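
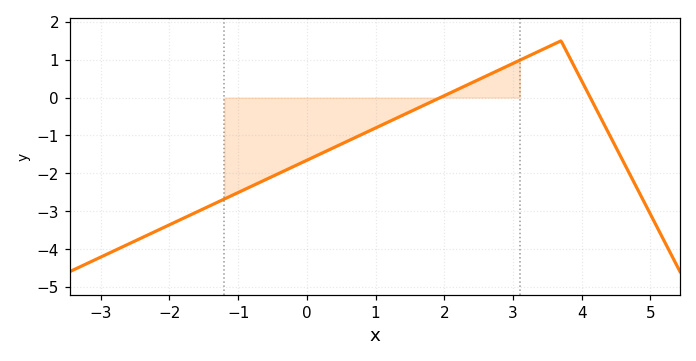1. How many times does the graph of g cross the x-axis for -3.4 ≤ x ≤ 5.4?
2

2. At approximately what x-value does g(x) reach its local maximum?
3.7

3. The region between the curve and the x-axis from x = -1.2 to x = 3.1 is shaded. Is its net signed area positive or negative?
negative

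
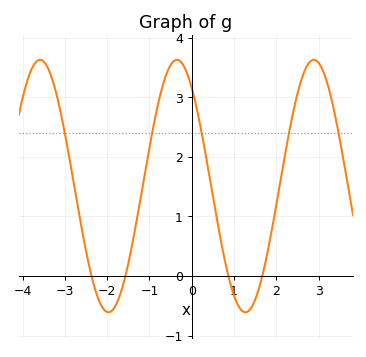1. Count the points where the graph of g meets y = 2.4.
5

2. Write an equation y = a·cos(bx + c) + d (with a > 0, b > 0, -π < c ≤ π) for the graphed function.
y = 2.12cos(1.9x + 0.68) + 1.51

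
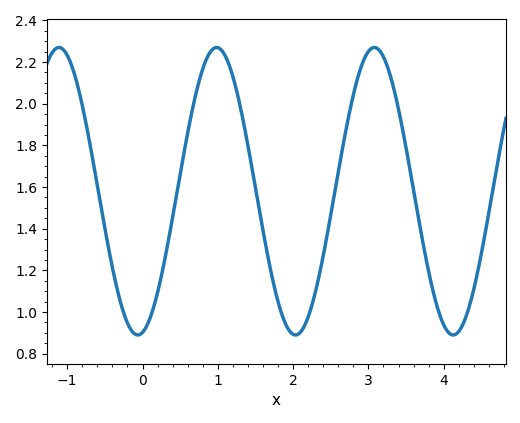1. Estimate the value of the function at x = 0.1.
0.971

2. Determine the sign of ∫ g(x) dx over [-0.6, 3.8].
positive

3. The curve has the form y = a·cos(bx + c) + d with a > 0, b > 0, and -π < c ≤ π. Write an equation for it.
y = 0.69cos(3x - 2.95) + 1.58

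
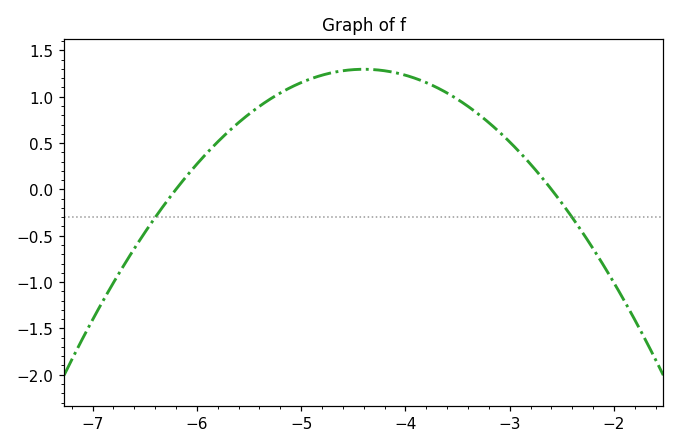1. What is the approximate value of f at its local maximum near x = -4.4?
1.3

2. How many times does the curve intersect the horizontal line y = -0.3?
2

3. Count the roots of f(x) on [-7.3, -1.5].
2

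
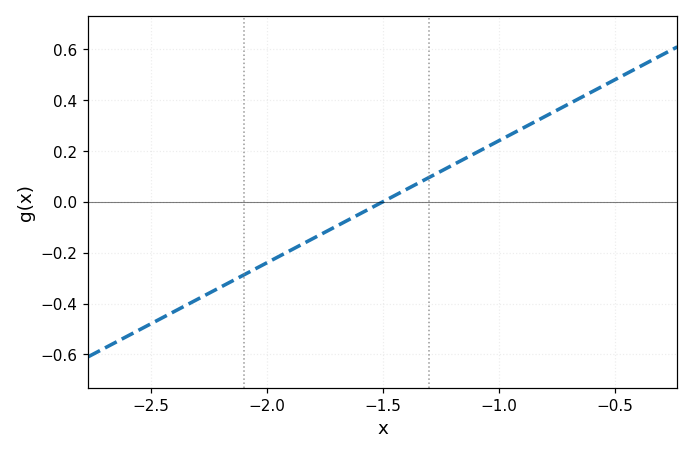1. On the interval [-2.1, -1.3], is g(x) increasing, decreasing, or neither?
increasing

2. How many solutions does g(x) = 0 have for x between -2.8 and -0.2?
1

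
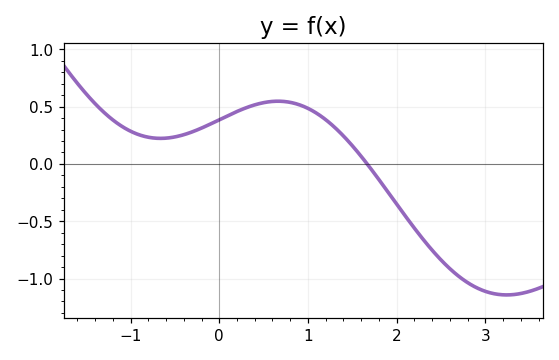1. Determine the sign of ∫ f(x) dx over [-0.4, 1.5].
positive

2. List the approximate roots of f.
1.67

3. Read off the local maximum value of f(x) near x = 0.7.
0.547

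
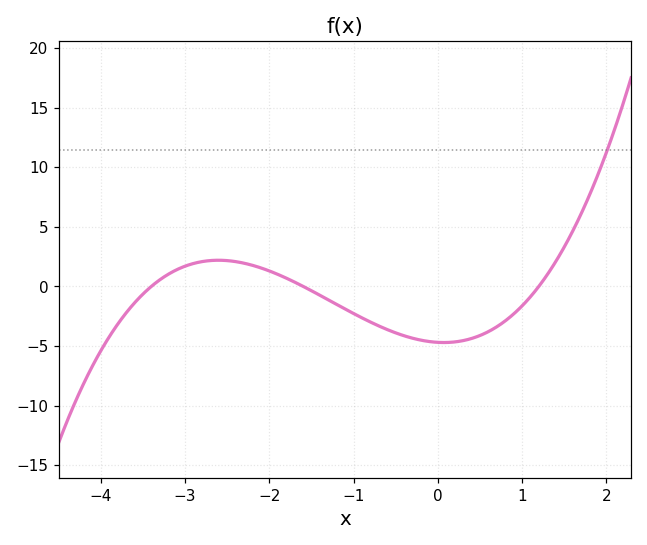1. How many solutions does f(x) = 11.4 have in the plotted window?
1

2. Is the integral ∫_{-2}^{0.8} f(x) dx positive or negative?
negative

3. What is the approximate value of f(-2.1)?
1.54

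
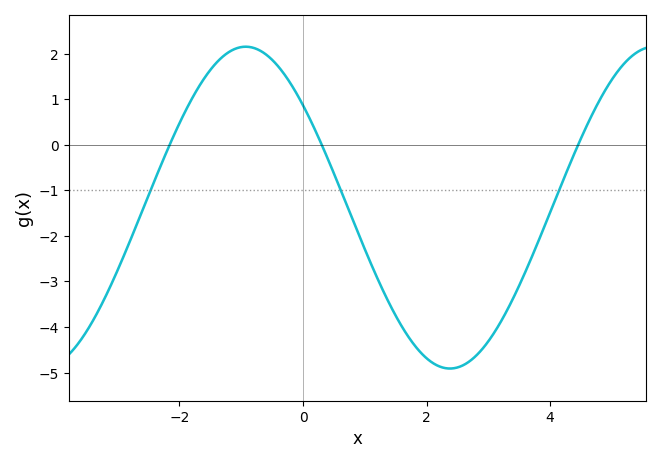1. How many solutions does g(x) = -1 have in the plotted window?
3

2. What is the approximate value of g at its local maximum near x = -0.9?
2.15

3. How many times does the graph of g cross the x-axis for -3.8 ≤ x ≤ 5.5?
3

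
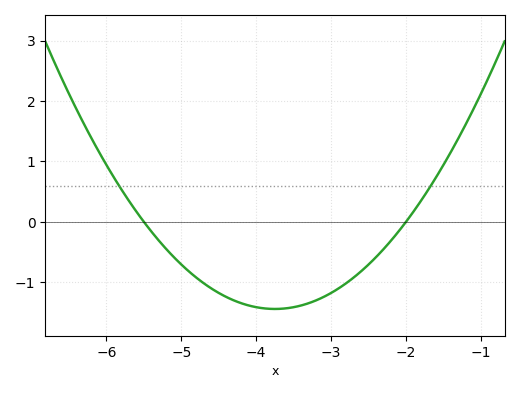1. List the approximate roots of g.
-5.5, -2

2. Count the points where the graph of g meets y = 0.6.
2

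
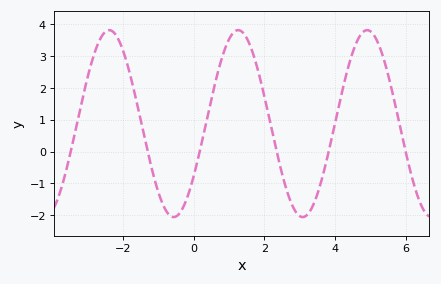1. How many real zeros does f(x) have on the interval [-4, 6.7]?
6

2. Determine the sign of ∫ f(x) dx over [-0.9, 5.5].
positive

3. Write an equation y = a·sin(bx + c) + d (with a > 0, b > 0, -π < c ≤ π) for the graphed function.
y = 2.94sin(1.72x - 0.592) + 0.88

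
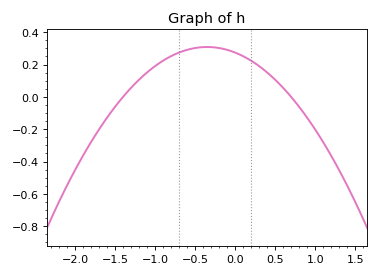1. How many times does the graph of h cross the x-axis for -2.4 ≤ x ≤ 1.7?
2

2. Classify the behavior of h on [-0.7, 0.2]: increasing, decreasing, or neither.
neither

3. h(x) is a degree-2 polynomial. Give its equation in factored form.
y = -0.28(x + 1.4)(x - 0.7)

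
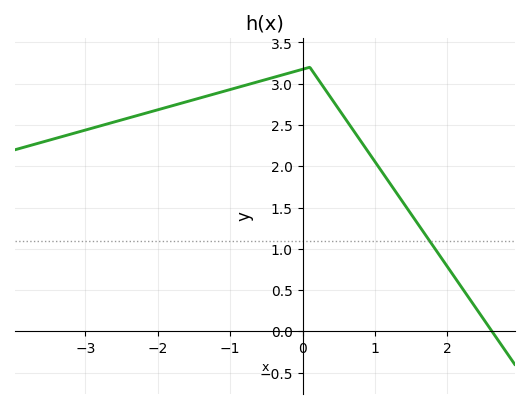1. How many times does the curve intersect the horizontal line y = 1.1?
1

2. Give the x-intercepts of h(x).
2.61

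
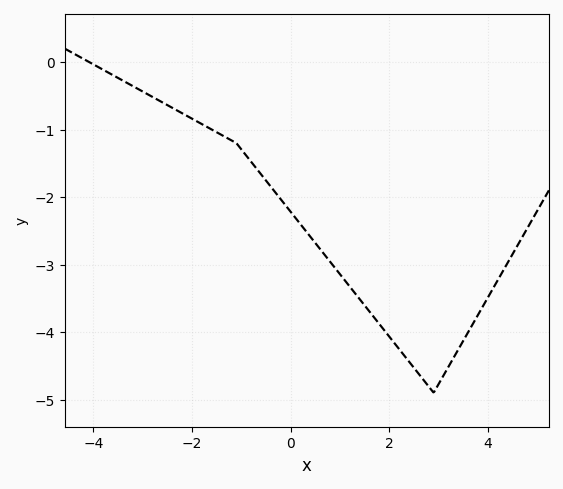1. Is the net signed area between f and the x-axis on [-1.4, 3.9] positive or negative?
negative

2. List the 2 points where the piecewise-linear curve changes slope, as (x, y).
(-1.1, -1.2); (2.9, -4.9)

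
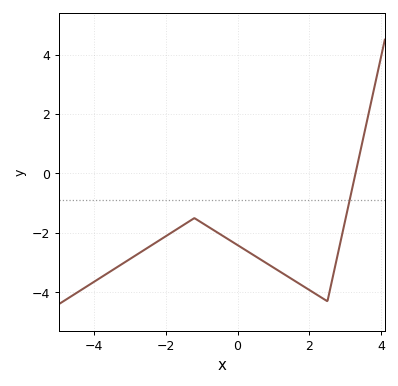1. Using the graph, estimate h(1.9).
-3.85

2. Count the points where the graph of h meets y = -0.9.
1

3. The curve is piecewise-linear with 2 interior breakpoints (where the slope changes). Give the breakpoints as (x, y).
(-1.2, -1.5); (2.5, -4.3)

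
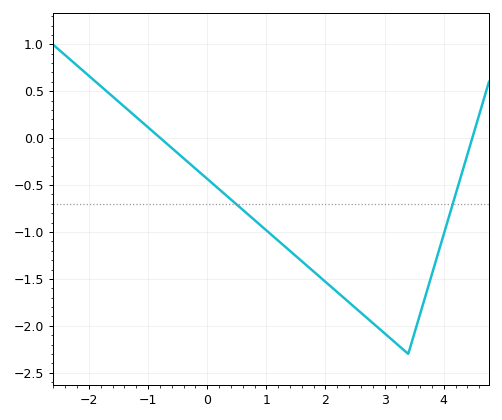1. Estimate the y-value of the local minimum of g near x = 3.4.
-2.3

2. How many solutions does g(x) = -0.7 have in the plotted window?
2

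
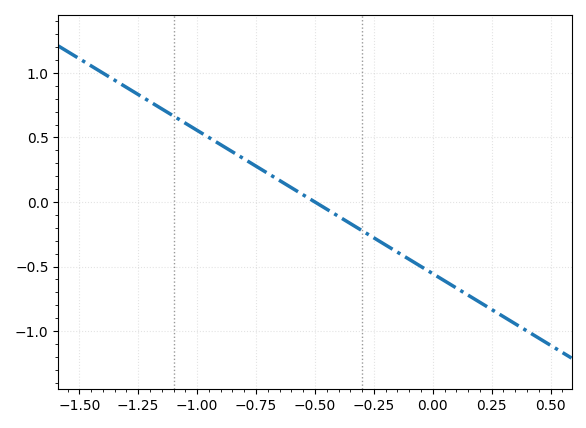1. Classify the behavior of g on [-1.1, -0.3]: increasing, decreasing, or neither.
decreasing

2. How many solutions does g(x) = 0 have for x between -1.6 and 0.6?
1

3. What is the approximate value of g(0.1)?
-0.65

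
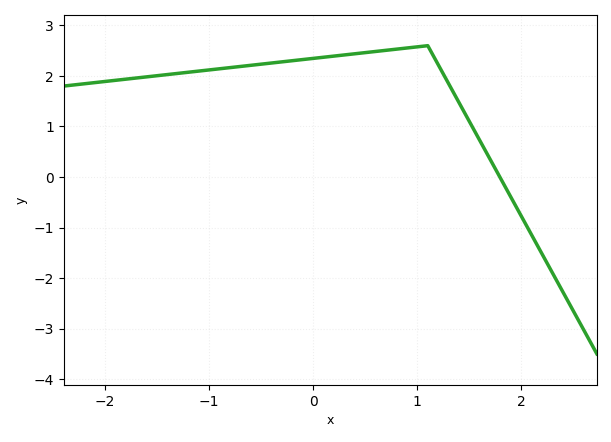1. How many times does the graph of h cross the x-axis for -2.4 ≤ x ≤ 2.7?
1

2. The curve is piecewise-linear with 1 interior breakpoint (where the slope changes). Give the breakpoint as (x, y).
(1.1, 2.6)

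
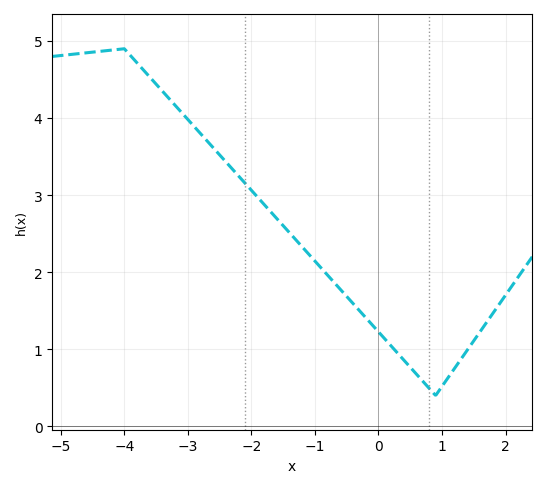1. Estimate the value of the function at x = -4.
4.9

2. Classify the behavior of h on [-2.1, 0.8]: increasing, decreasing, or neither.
decreasing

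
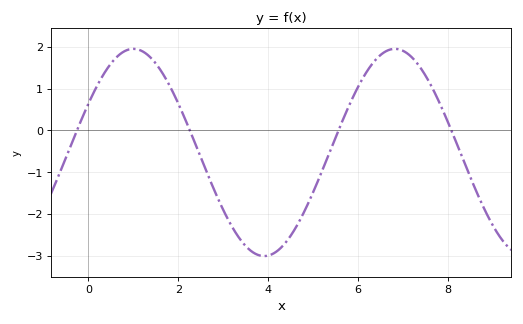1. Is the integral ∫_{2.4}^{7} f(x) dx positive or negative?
negative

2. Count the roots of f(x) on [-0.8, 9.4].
4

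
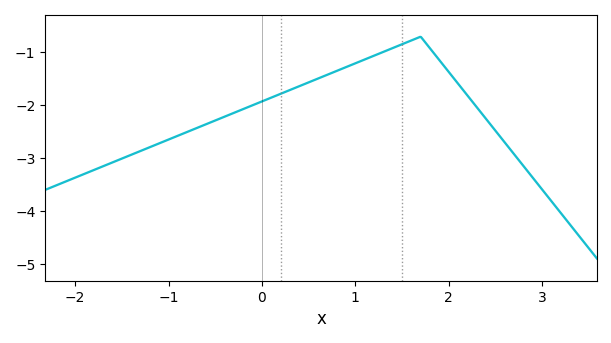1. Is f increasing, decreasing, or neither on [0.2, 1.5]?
increasing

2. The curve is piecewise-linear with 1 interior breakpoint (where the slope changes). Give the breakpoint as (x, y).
(1.7, -0.7)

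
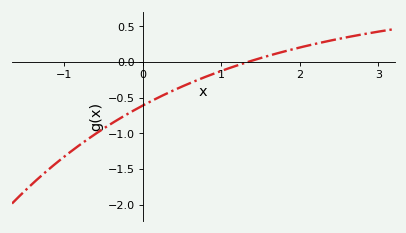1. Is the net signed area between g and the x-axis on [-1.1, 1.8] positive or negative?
negative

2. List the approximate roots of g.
1.3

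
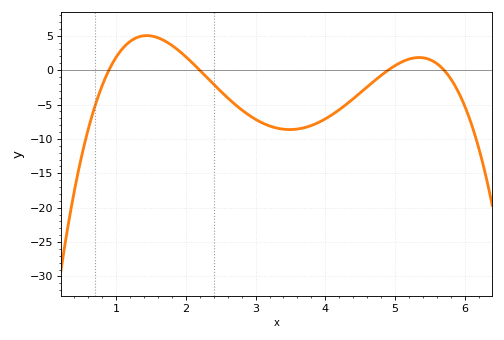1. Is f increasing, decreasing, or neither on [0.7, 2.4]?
neither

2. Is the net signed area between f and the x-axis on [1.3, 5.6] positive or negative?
negative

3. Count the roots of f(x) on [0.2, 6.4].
4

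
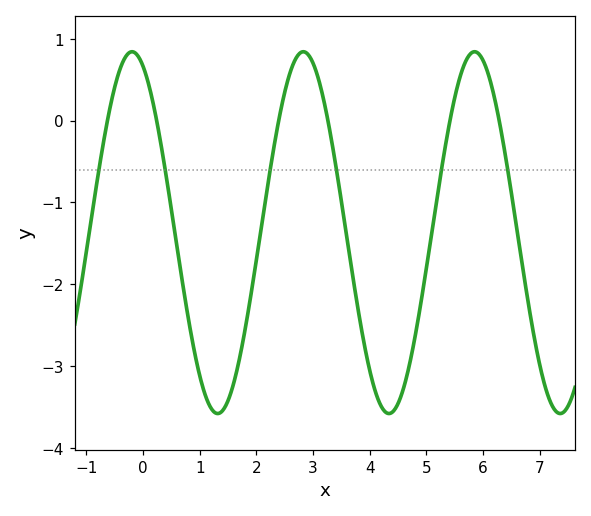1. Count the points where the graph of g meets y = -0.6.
6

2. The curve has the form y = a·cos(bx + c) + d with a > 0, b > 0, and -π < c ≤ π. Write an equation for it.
y = 2.21cos(2.08x + 0.402) - 1.37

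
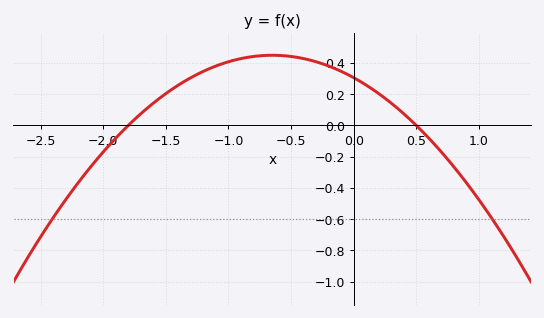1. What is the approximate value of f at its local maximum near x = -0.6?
0.45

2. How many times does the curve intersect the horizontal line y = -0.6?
2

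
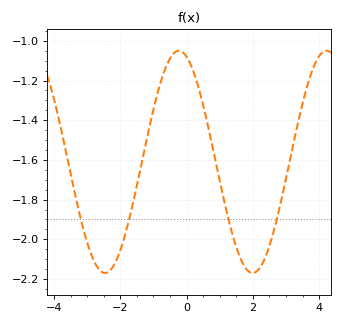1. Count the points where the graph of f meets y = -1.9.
4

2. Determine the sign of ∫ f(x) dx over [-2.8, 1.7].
negative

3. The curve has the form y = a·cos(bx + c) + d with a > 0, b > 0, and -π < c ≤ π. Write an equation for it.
y = 0.56cos(1.4x + 0.33) - 1.61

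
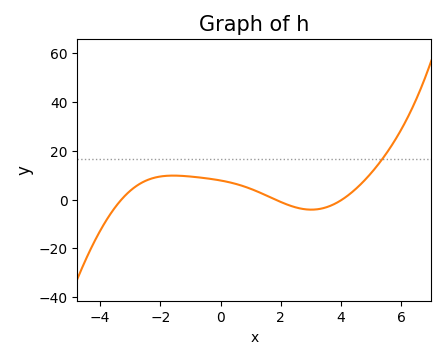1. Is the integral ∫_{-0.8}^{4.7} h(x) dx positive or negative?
positive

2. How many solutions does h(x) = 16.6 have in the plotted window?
1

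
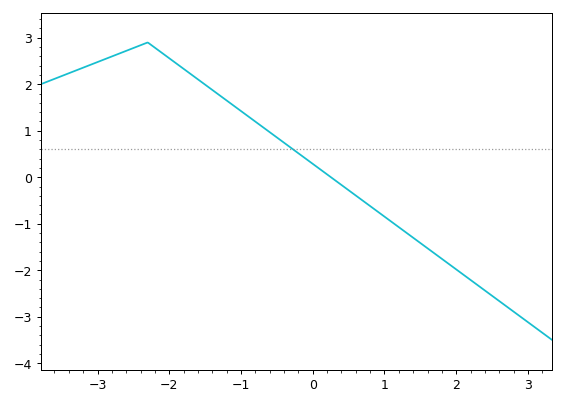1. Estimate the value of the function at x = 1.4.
-1.3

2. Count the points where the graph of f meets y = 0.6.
1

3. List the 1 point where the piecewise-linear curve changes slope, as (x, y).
(-2.3, 2.9)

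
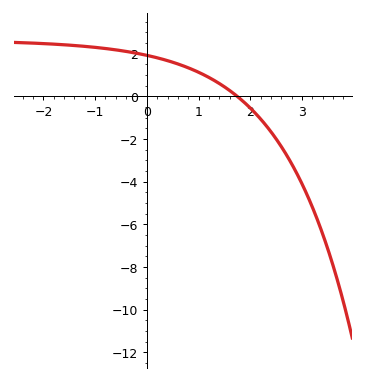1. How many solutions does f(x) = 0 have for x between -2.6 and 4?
1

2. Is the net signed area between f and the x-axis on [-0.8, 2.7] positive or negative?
positive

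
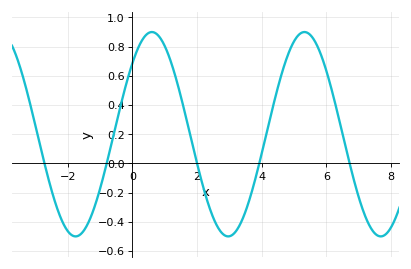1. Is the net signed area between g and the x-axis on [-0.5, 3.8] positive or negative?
positive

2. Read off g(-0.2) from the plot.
0.539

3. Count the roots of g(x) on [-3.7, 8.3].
5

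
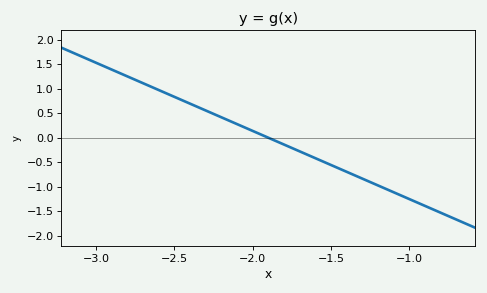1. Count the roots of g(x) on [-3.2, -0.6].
1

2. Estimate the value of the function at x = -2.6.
0.95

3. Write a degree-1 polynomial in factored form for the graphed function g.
y = -1.39(x + 1.9)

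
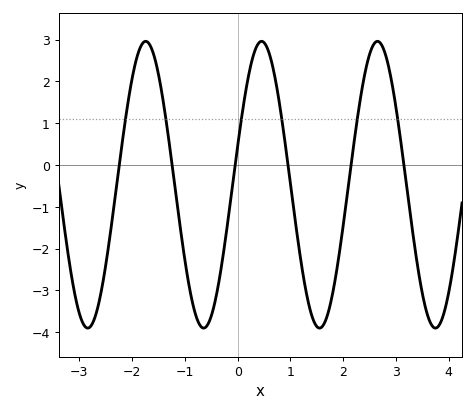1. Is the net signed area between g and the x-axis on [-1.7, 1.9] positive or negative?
negative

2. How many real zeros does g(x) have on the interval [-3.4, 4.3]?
6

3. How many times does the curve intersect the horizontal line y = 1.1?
6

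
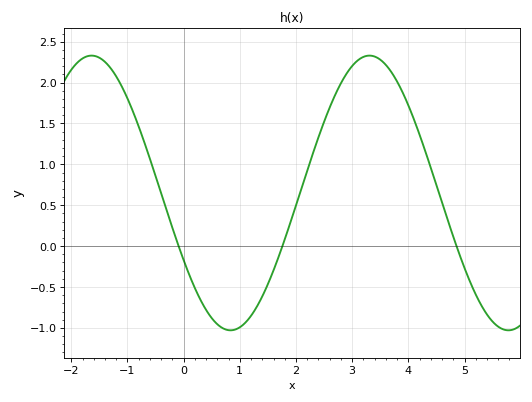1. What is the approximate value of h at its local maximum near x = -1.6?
2.33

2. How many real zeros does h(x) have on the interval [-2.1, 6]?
3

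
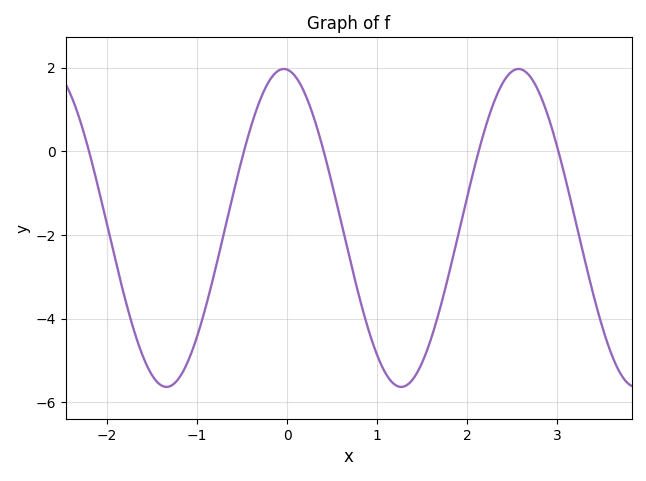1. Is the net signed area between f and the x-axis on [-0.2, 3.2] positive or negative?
negative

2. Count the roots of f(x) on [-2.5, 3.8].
5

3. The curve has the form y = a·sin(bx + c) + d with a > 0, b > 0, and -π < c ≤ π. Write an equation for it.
y = 3.8sin(2.41x + 1.66) - 1.83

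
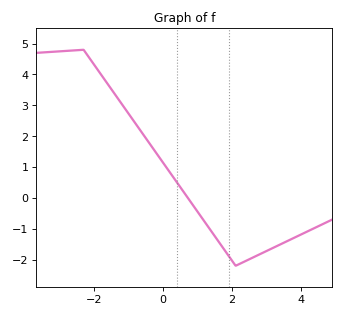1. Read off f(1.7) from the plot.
-1.56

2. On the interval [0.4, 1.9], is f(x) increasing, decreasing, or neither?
decreasing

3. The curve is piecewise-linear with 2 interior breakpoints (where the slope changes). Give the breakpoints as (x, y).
(-2.3, 4.8); (2.1, -2.2)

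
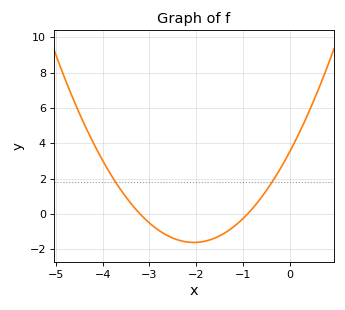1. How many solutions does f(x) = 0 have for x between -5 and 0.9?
2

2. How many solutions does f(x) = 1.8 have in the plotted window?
2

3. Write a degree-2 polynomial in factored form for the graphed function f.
y = 1.22(x + 3.2)(x + 0.9)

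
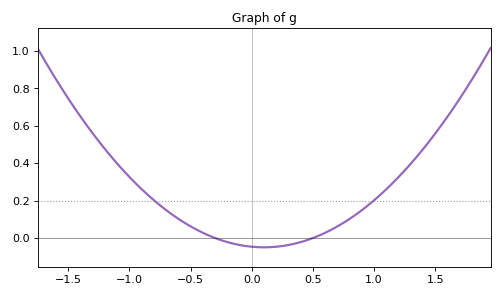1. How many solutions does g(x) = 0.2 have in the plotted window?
2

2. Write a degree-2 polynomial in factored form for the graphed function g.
y = 0.31(x + 0.3)(x - 0.5)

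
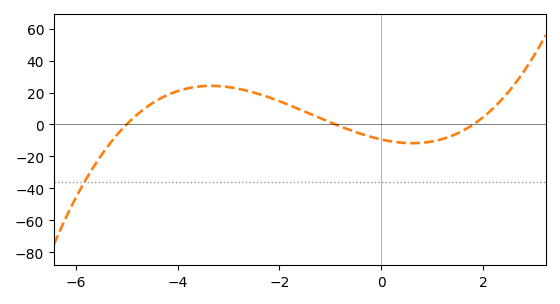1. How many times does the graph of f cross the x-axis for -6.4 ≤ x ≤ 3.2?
3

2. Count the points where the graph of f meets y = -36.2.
1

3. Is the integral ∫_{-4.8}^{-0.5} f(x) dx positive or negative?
positive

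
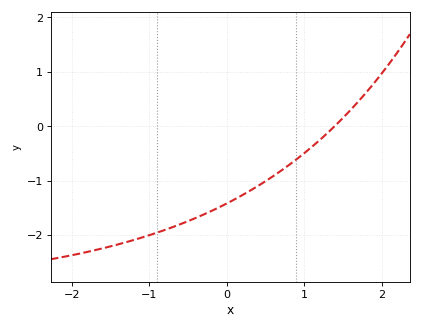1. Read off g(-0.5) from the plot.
-1.7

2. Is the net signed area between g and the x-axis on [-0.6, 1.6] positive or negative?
negative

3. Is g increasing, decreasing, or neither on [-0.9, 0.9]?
increasing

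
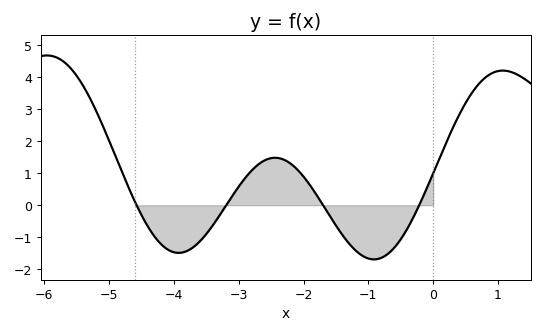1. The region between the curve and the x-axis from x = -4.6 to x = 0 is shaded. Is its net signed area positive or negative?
negative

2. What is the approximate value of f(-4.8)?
1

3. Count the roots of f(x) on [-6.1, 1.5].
4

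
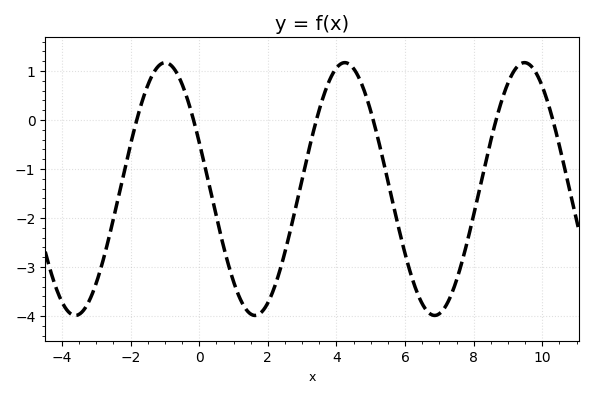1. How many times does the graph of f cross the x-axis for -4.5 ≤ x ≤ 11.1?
6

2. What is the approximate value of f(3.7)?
0.64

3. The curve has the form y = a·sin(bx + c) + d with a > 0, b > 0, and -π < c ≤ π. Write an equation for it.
y = 2.58sin(1.2x + 2.76) - 1.41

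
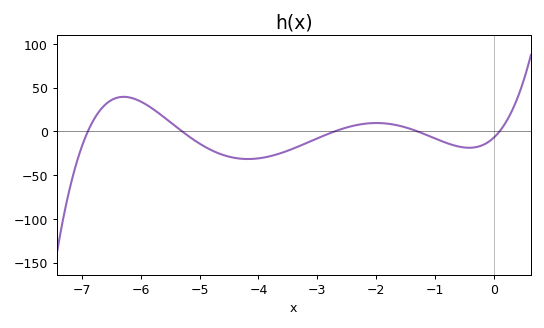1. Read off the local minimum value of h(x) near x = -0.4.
-20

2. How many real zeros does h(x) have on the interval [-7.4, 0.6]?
5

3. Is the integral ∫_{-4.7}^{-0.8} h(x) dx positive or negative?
negative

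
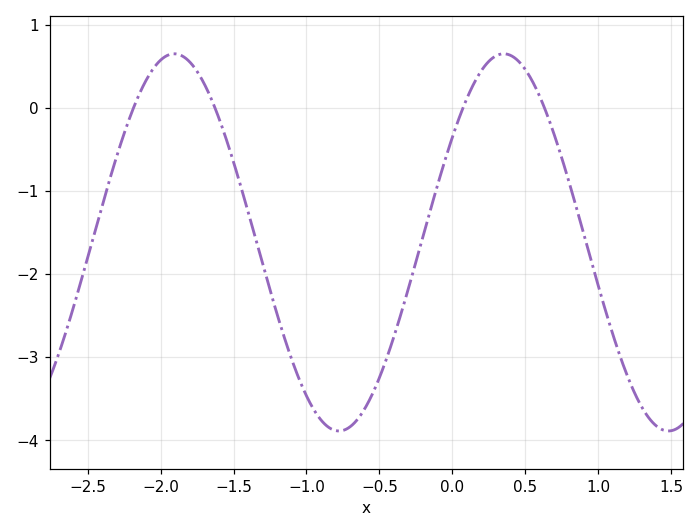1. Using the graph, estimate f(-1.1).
-3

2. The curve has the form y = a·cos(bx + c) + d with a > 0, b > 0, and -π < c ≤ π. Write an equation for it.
y = 2.27cos(2.8x - 0.98) - 1.62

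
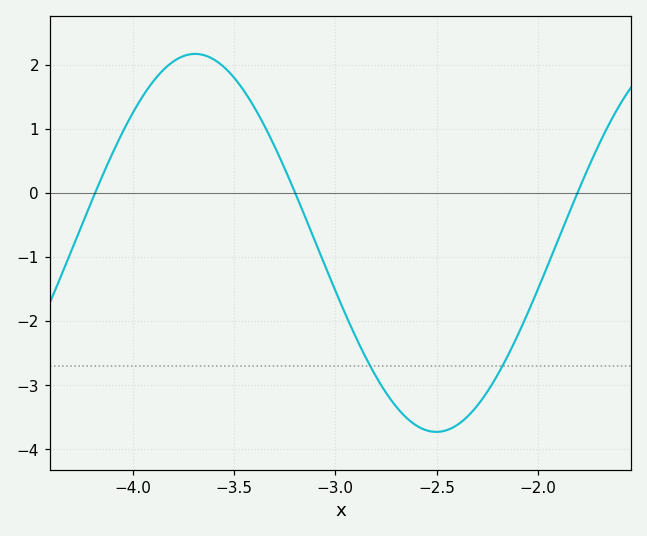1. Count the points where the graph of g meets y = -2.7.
2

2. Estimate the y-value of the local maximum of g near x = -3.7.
2.17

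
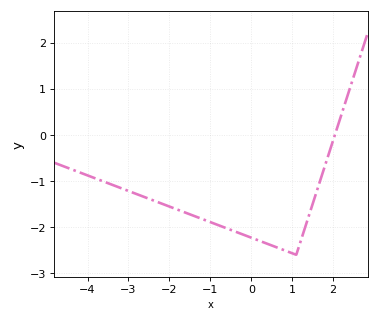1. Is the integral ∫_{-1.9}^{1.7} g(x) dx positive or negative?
negative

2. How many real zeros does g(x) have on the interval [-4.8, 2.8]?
1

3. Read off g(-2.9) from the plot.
-1.25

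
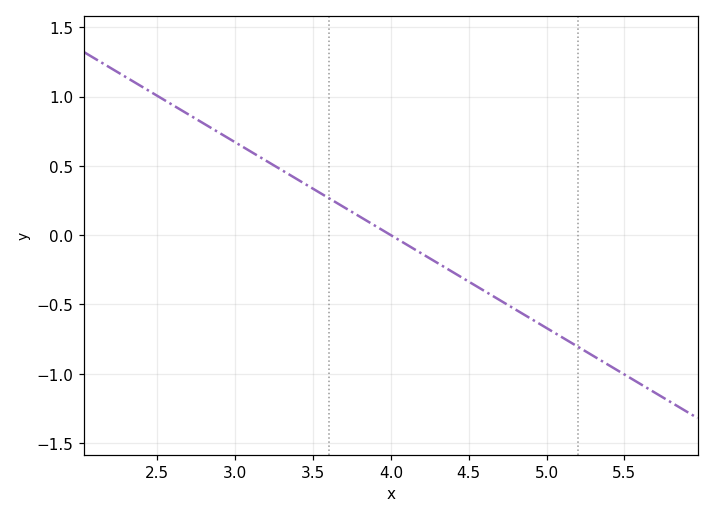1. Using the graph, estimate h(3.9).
0.067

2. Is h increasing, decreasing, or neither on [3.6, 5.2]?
decreasing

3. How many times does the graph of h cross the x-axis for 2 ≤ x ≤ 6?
1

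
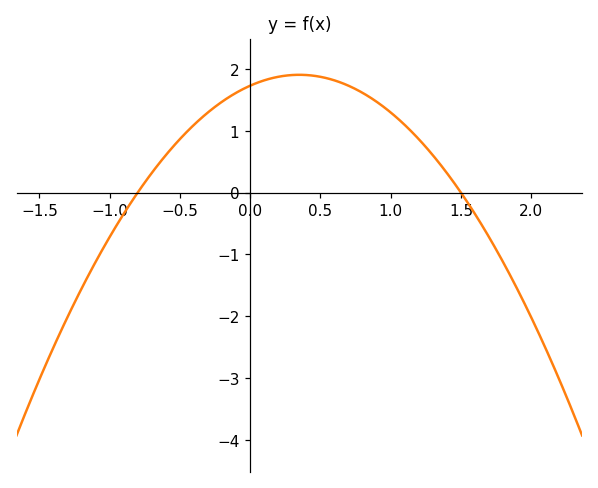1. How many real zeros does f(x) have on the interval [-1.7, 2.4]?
2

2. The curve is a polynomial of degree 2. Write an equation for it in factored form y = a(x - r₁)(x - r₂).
y = -1.44(x + 0.8)(x - 1.5)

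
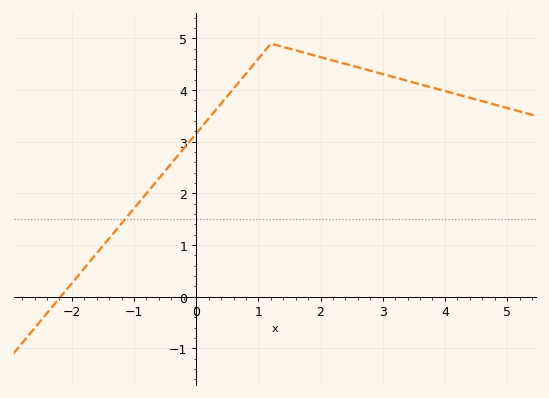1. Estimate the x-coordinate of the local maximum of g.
1.2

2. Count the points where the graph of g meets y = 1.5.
1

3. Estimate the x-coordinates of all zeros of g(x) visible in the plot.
-2.2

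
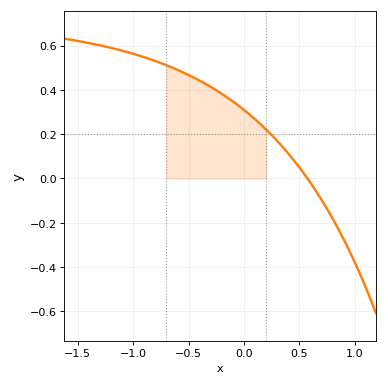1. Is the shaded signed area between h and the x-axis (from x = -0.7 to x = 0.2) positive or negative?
positive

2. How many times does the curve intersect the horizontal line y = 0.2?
1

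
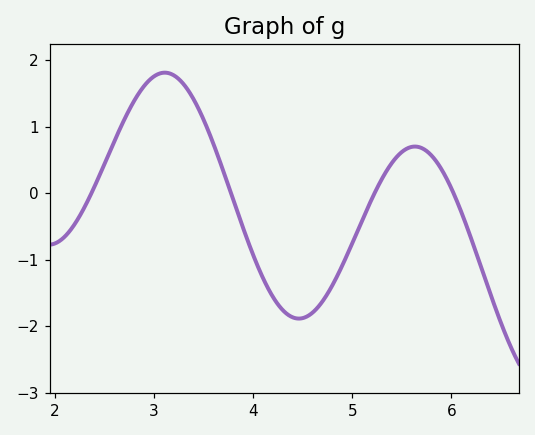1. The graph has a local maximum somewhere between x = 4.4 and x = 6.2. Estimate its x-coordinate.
5.63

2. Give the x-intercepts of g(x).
2.37, 3.78, 5.23, 6.02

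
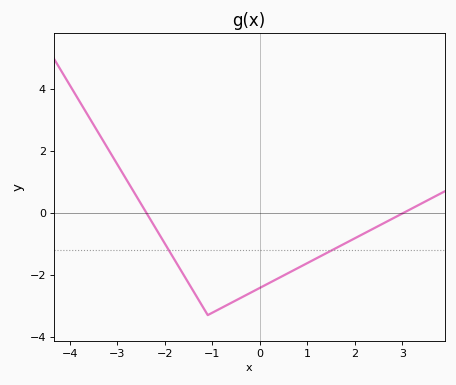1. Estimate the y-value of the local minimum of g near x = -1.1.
-3.3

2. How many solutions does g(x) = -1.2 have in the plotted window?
2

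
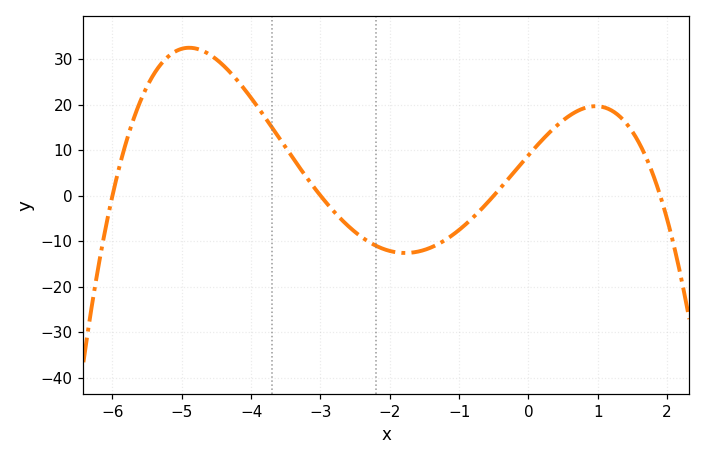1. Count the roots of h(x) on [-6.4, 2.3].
4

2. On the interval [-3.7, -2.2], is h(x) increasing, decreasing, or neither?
decreasing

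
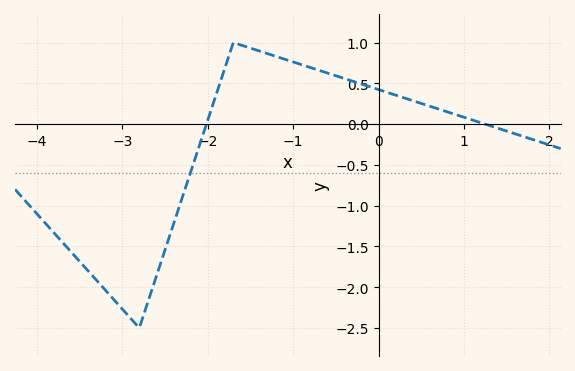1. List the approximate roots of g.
-2.01, 1.25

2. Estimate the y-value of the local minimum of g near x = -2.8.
-2.5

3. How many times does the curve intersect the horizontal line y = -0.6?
1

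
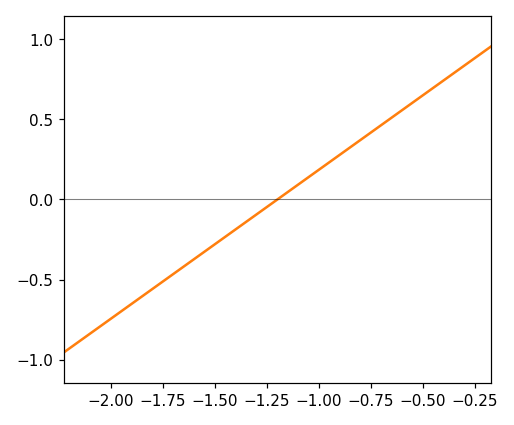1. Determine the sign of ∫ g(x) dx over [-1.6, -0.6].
positive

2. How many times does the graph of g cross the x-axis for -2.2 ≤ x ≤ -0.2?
1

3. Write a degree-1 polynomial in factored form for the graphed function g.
y = 0.93(x + 1.2)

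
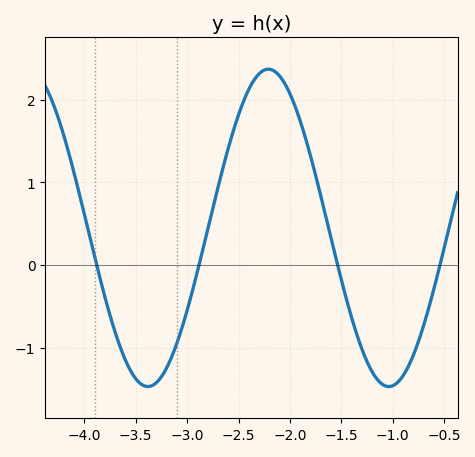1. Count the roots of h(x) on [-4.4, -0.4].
4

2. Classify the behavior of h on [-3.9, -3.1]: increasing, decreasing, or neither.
neither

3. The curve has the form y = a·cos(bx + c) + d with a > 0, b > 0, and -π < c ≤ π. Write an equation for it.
y = 1.92cos(2.68x - 0.36) + 0.45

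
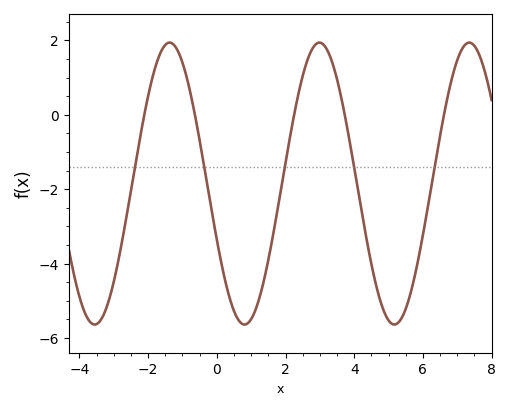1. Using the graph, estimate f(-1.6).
1.74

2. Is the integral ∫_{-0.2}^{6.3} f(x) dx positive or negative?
negative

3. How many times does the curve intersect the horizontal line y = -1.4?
5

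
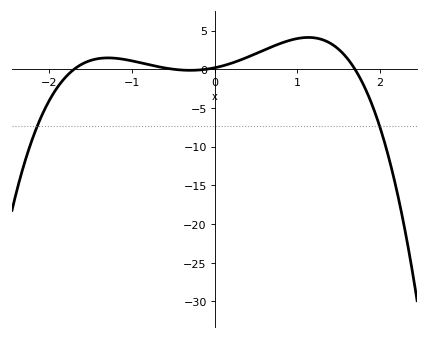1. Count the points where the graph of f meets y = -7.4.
2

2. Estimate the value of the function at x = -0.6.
0.161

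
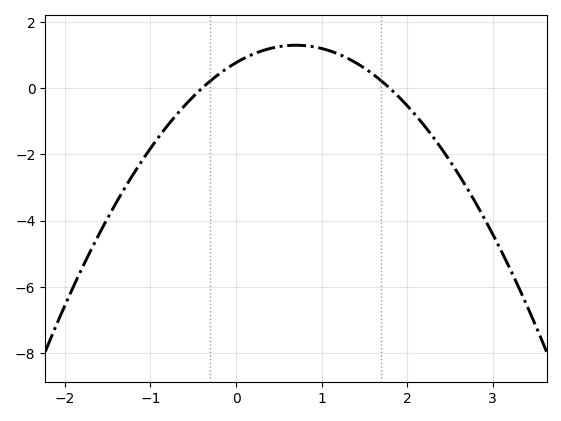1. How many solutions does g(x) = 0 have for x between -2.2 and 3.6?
2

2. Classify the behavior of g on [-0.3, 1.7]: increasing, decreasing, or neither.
neither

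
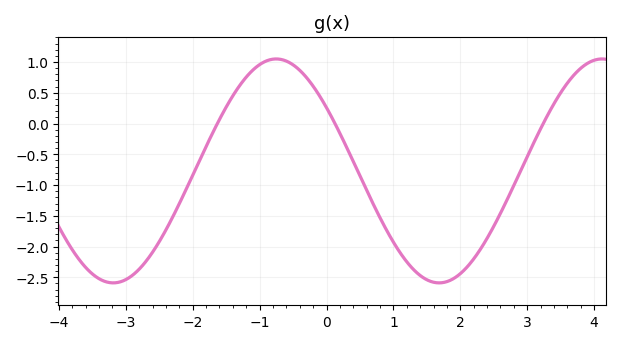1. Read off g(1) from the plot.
-1.93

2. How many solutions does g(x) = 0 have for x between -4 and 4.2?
3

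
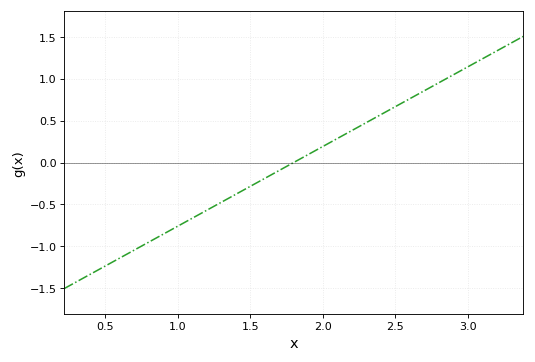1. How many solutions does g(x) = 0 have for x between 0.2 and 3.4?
1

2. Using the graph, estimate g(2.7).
0.855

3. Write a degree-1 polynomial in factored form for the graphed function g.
y = 0.95(x - 1.8)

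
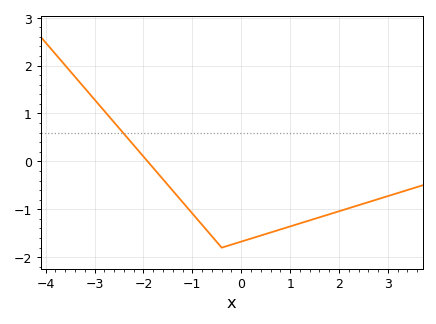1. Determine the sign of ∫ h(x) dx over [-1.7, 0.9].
negative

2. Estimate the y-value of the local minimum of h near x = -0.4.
-1.8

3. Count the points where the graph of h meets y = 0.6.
1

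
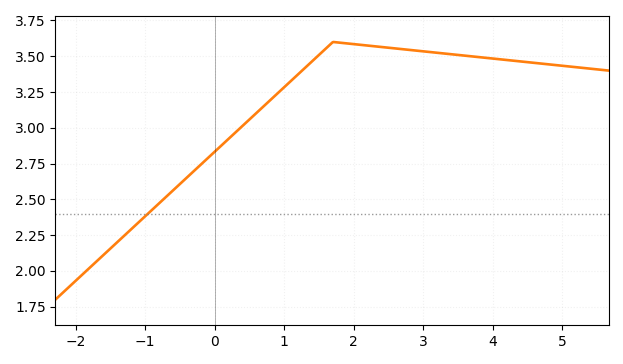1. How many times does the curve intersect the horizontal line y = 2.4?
1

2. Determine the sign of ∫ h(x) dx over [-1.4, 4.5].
positive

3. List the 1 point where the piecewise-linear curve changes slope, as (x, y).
(1.7, 3.6)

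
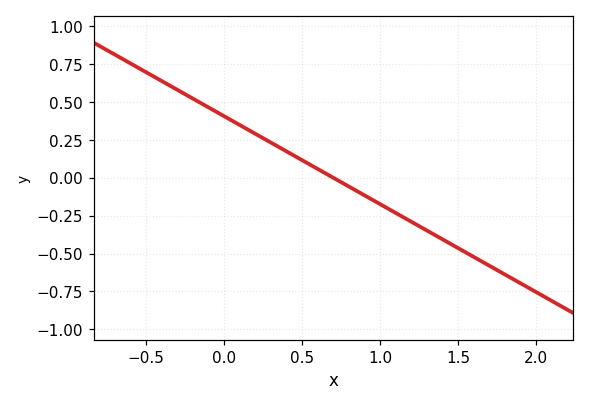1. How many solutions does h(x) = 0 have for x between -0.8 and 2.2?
1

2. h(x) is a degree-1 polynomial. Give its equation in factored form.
y = -0.58(x - 0.7)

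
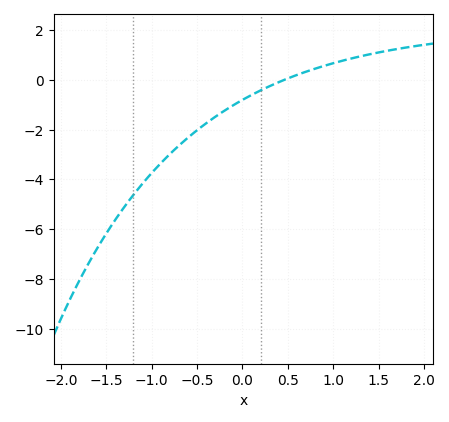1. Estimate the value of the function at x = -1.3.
-5.11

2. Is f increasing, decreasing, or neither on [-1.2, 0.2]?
increasing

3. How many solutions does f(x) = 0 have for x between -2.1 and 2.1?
1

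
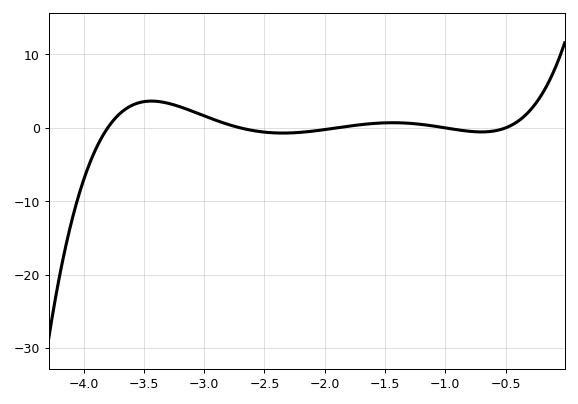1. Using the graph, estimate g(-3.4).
3.62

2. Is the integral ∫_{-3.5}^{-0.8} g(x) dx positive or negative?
positive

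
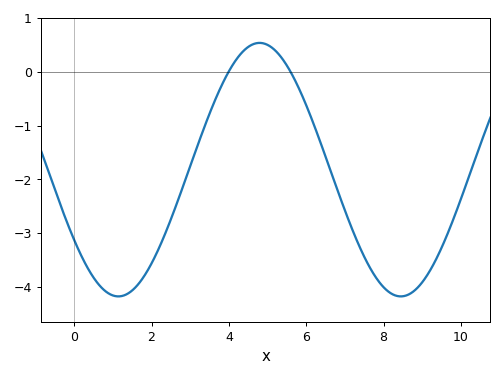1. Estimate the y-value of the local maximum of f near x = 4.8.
0.54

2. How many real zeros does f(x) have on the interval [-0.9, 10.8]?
2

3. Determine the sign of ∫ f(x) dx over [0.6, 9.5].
negative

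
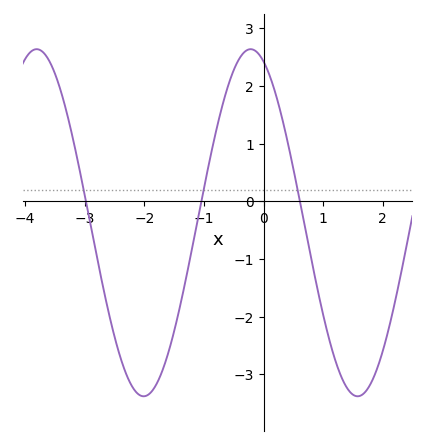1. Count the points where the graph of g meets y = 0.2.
3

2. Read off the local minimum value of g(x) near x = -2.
-3.38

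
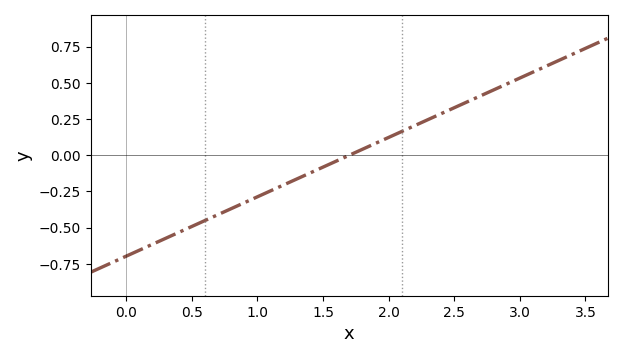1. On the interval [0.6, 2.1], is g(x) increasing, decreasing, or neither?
increasing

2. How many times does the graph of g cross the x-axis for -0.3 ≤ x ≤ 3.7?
1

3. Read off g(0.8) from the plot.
-0.36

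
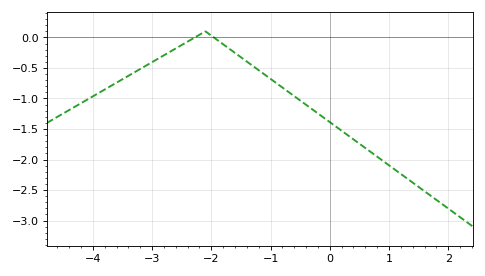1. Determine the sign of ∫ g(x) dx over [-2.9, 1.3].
negative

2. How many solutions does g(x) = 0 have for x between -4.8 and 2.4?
2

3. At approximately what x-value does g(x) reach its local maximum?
-2.1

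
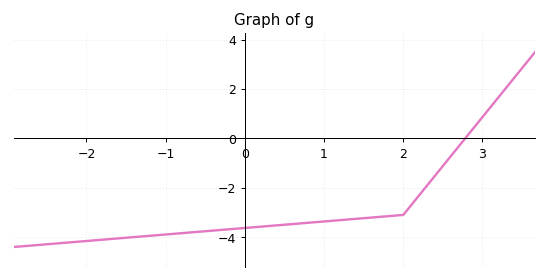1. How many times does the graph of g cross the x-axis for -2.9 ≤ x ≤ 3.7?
1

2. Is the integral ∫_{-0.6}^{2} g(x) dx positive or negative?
negative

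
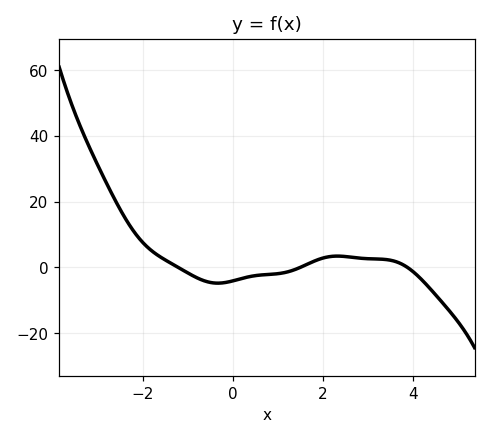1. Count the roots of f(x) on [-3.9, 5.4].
3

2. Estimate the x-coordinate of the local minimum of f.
-0.327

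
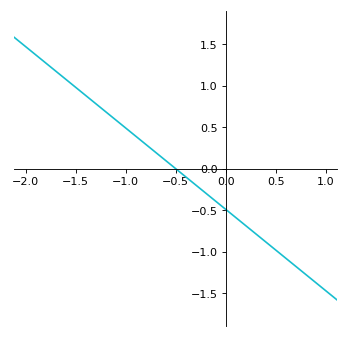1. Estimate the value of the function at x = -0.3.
-0.196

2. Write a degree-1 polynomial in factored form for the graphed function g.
y = -0.98(x + 0.5)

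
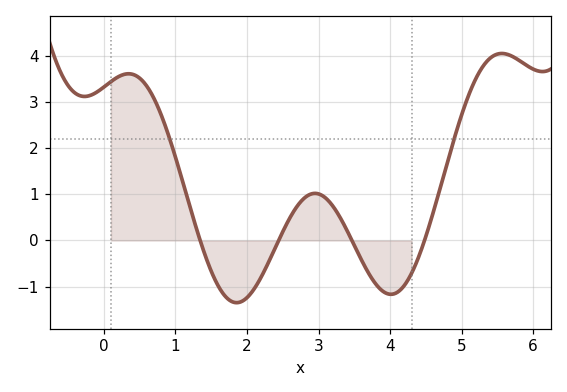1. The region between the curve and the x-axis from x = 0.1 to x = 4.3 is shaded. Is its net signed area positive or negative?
positive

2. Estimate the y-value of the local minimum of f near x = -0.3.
3.1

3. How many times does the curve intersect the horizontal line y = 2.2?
2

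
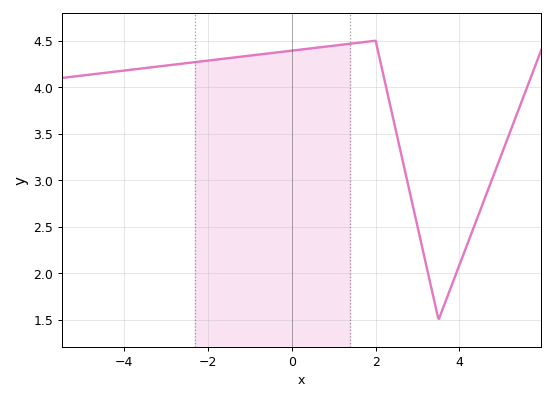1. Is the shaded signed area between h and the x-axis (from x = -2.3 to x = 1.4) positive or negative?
positive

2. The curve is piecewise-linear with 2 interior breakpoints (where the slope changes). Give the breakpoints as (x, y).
(2, 4.5); (3.5, 1.5)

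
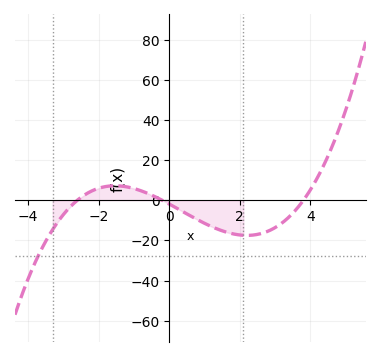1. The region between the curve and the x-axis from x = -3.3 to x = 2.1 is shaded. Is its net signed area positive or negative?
negative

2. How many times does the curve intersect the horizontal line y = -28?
1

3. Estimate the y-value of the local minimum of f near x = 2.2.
-17.5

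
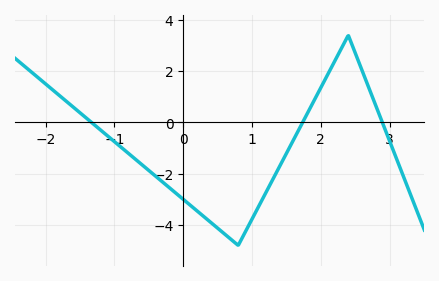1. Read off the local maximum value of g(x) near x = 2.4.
3.4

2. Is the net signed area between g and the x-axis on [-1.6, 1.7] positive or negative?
negative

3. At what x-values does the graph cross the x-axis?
-1.3, 1.7, 2.9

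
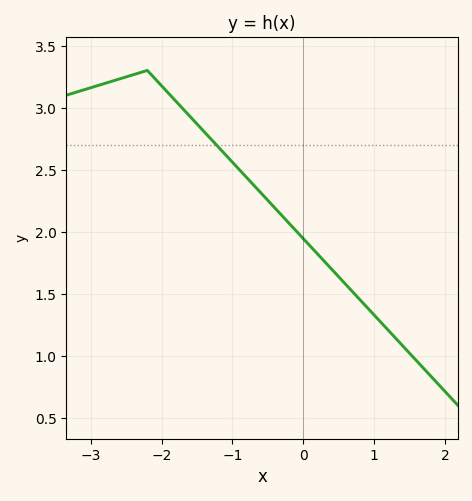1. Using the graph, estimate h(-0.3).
2.15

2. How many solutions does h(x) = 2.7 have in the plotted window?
1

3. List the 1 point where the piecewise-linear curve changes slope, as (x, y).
(-2.2, 3.3)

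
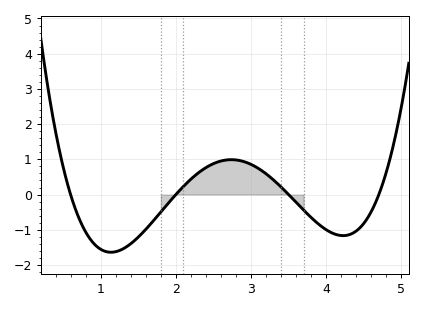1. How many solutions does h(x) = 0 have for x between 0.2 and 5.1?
4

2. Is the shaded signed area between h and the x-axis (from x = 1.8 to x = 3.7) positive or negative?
positive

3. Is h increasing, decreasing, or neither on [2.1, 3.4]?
neither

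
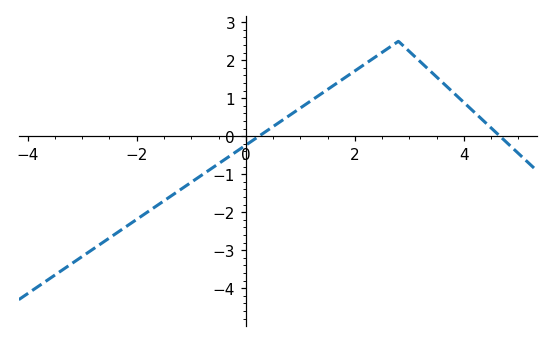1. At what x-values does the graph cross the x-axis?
0.24, 4.66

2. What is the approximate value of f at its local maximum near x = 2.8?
2.5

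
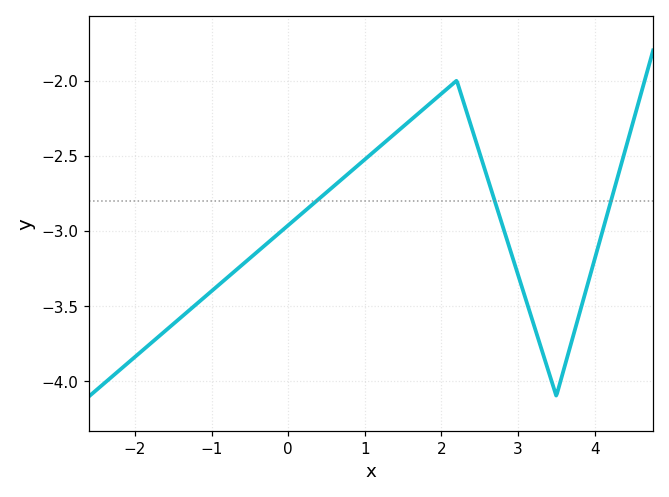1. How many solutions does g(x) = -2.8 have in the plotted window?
3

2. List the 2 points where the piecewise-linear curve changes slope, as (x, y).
(2.2, -2); (3.5, -4.1)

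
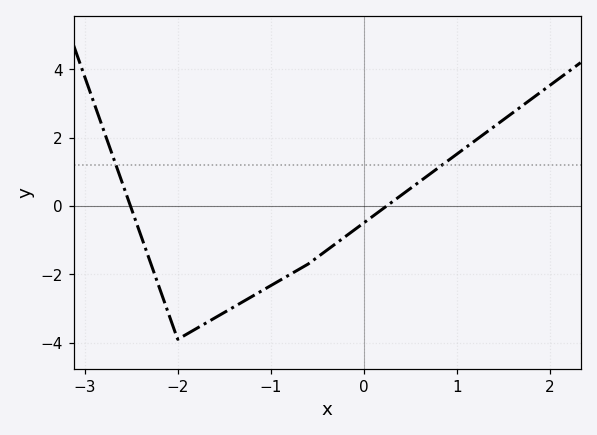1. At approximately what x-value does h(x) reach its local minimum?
-2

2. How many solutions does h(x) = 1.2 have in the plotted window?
2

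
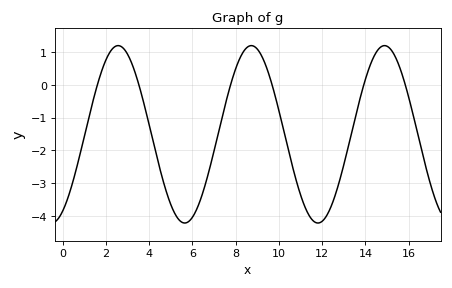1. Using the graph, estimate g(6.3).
-3.6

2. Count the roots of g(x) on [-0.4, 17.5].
6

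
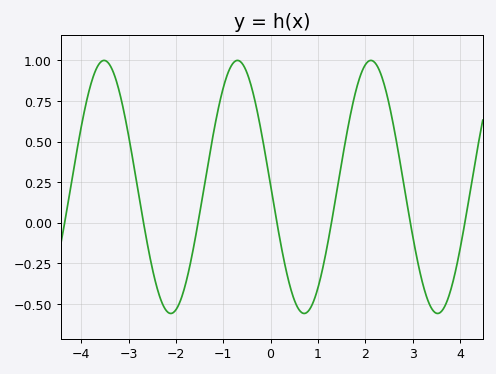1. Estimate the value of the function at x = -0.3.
0.72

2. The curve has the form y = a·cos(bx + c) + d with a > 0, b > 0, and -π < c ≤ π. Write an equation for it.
y = 0.78cos(2.2x + 1.6) + 0.22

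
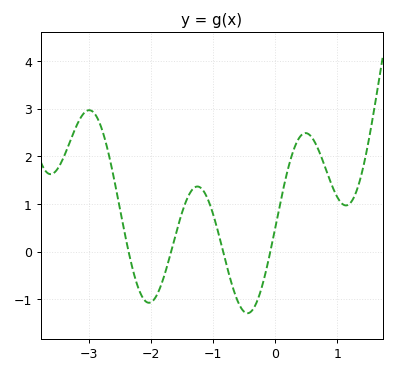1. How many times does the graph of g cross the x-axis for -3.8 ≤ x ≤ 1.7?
4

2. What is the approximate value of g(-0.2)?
-0.7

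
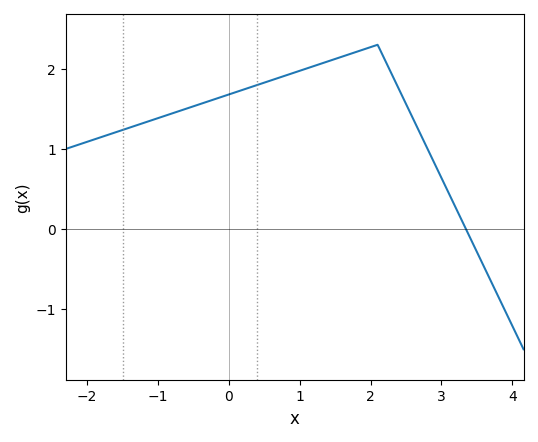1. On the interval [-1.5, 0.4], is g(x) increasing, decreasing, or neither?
increasing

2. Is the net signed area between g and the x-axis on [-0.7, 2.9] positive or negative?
positive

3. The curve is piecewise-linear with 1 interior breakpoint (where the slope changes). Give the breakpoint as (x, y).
(2.1, 2.3)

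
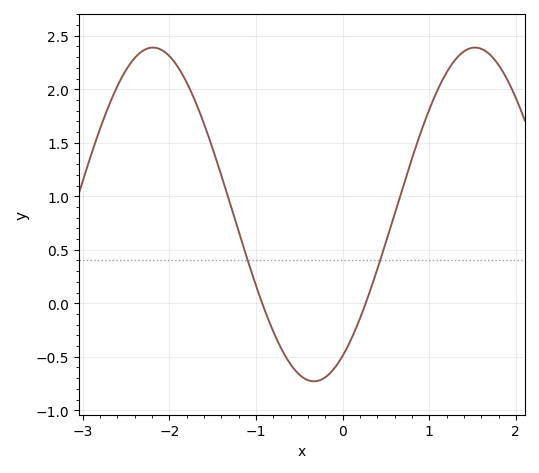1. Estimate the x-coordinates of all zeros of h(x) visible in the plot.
-0.9, 0.3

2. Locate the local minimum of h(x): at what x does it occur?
-0.3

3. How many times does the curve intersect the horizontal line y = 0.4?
2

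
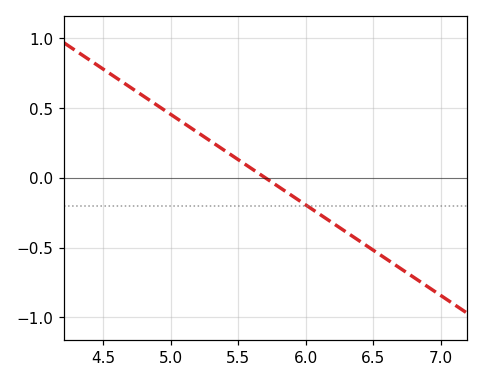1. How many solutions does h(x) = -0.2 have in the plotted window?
1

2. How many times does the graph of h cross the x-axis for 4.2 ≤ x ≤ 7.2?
1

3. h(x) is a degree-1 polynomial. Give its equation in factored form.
y = -0.65(x - 5.7)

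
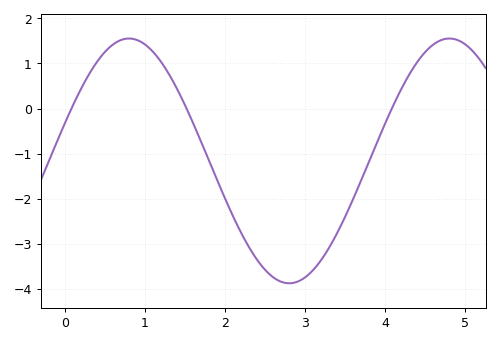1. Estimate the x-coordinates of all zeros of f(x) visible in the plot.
0.1, 1.5, 4.1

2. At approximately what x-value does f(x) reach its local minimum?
2.8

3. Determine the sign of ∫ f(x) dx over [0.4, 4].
negative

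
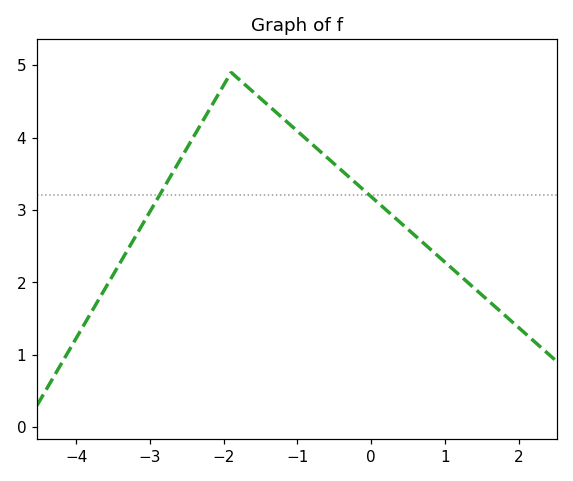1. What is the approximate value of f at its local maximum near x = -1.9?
4.9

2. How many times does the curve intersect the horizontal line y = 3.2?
2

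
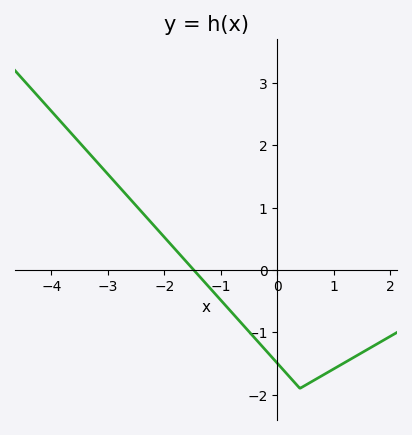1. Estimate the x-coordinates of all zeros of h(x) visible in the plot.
-1.48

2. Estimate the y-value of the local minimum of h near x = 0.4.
-1.9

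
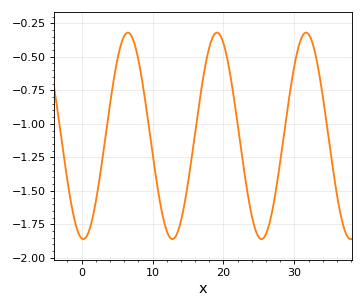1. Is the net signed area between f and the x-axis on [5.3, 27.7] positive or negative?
negative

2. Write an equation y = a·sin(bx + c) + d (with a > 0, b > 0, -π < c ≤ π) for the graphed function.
y = 0.77sin(0.5x - 1.7) - 1.09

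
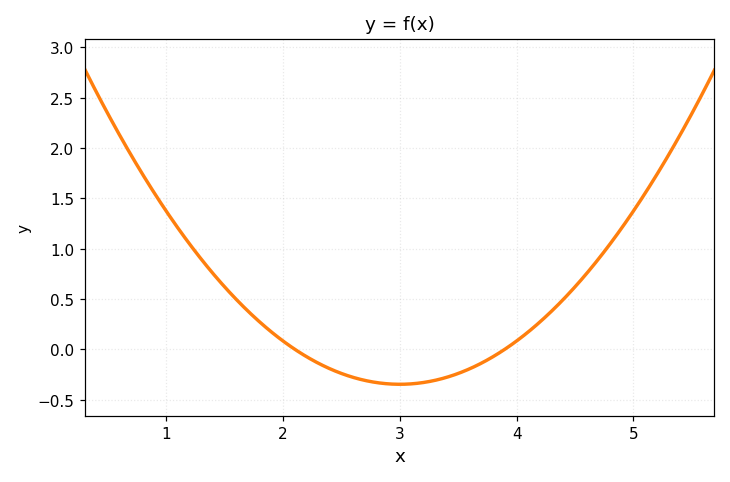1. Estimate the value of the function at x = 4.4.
0.5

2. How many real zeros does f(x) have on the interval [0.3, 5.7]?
2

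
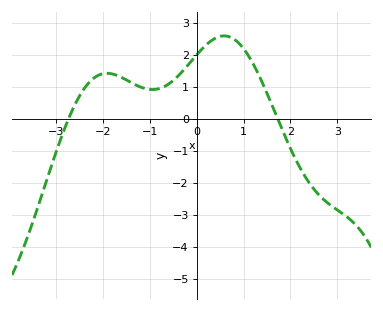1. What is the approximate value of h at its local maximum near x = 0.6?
2.6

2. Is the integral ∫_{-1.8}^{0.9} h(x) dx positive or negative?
positive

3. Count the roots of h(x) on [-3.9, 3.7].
2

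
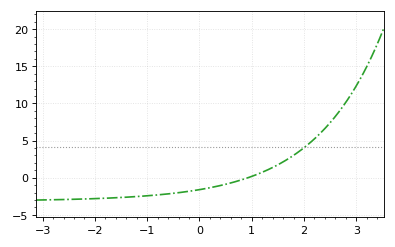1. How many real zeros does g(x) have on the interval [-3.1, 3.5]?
1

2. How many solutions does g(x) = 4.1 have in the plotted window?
1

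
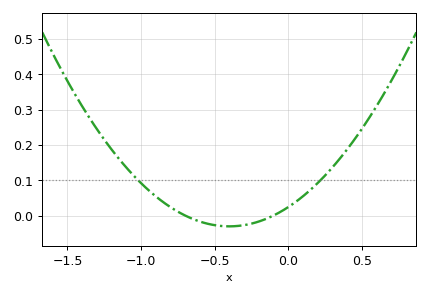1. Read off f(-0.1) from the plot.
0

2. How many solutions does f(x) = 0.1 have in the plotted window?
2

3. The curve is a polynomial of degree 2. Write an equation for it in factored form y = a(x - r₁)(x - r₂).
y = 0.34(x + 0.7)(x + 0.1)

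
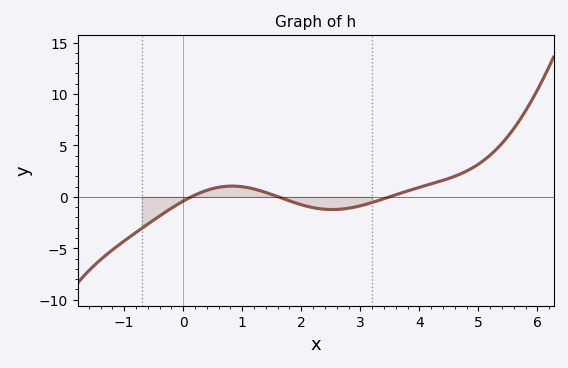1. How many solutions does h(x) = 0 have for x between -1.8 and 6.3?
3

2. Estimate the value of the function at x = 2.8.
-1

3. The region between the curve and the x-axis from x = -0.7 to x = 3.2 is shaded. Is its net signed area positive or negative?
negative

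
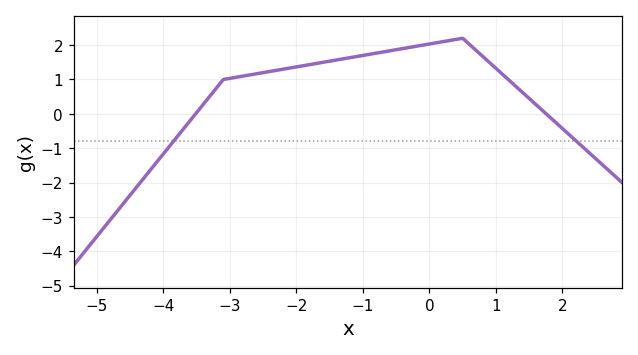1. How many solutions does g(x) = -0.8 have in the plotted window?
2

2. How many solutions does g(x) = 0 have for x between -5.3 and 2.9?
2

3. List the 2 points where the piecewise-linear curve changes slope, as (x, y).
(-3.1, 1); (0.5, 2.2)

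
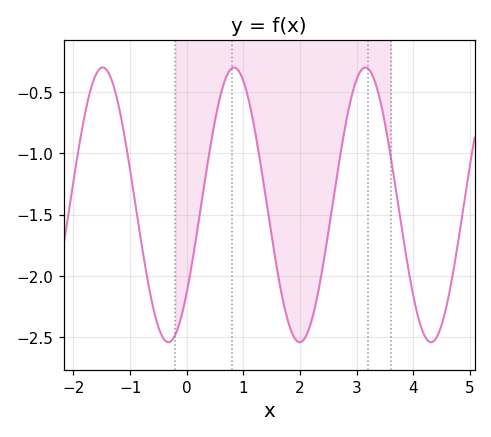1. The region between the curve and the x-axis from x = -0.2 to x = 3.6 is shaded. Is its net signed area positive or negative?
negative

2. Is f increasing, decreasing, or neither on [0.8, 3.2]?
neither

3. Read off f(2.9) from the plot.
-0.553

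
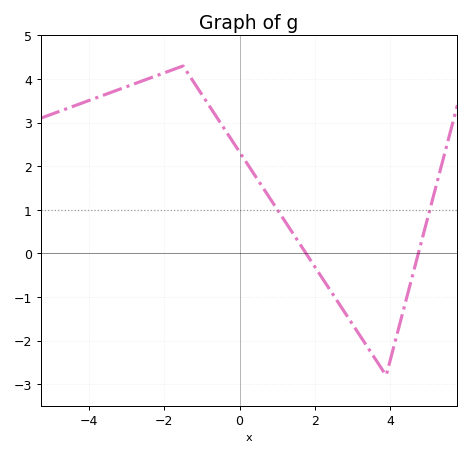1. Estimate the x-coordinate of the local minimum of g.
3.9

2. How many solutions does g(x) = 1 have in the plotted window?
2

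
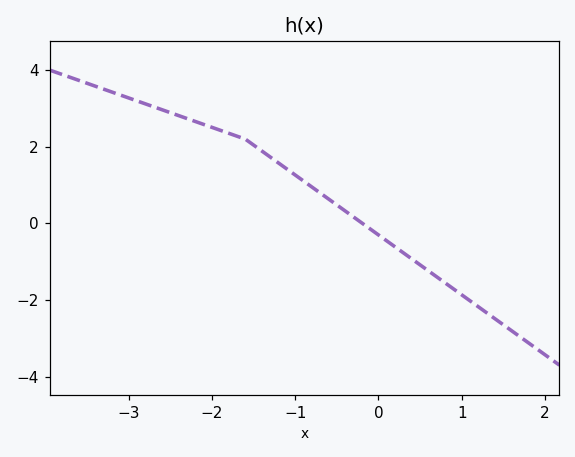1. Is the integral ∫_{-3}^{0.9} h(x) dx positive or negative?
positive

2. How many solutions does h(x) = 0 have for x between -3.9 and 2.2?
1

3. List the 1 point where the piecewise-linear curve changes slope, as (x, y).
(-1.6, 2.2)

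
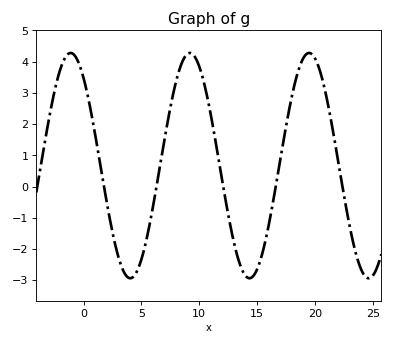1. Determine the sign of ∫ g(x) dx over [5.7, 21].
positive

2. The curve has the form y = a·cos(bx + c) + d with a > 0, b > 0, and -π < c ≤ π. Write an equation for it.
y = 3.61cos(0.61x + 0.68) + 0.67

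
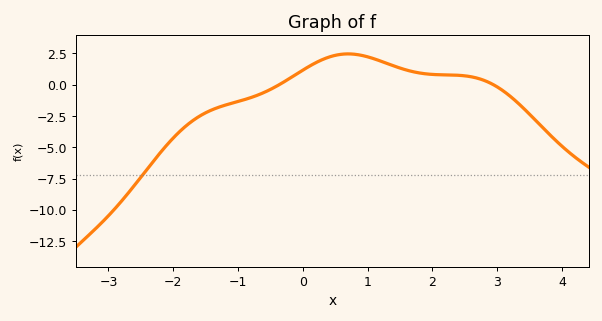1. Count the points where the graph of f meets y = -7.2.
1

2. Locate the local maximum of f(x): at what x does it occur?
0.6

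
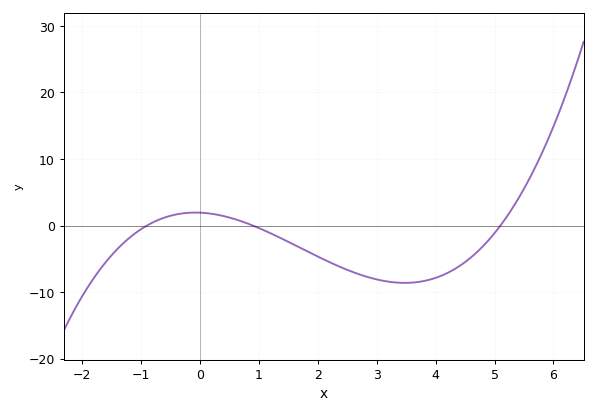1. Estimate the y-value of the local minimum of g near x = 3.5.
-9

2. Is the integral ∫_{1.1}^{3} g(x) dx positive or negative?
negative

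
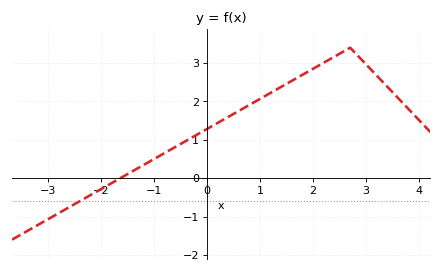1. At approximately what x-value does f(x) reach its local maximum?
2.7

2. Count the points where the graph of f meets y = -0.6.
1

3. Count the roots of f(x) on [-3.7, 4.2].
1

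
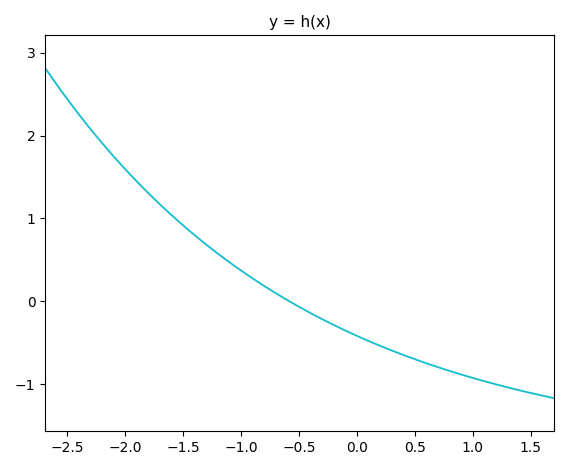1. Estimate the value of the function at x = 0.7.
-0.799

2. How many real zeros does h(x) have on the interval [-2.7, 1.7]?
1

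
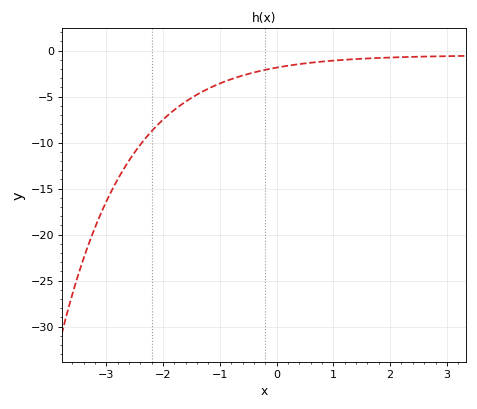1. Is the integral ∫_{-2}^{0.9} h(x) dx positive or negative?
negative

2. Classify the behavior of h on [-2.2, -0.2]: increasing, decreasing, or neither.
increasing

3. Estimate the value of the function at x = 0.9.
-1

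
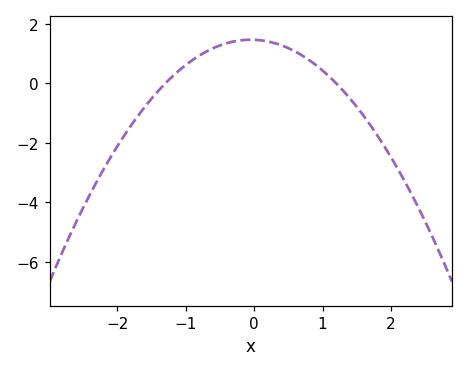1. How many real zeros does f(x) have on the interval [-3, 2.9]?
2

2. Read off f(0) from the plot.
1.4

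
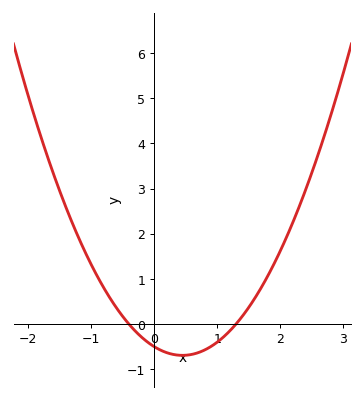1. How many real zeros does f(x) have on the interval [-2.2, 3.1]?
2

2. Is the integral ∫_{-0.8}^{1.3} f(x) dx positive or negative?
negative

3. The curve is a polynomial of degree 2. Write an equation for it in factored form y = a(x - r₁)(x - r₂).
y = 0.96(x + 0.4)(x - 1.3)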